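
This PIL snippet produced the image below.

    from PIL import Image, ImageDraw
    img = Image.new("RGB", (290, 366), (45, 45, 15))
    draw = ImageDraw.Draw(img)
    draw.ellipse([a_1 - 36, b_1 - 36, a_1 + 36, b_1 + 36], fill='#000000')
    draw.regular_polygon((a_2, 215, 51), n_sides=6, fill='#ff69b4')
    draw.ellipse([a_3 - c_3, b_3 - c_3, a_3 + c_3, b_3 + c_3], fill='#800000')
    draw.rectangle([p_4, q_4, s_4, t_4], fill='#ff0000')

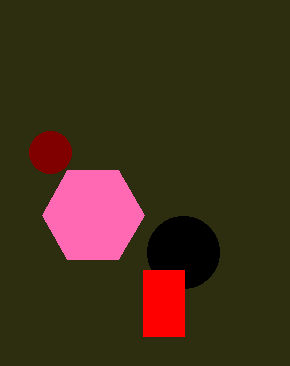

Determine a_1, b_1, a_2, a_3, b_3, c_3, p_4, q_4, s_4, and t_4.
a_1 = 183
b_1 = 252
a_2 = 93
a_3 = 50
b_3 = 152
c_3 = 21
p_4 = 143
q_4 = 270
s_4 = 184
t_4 = 336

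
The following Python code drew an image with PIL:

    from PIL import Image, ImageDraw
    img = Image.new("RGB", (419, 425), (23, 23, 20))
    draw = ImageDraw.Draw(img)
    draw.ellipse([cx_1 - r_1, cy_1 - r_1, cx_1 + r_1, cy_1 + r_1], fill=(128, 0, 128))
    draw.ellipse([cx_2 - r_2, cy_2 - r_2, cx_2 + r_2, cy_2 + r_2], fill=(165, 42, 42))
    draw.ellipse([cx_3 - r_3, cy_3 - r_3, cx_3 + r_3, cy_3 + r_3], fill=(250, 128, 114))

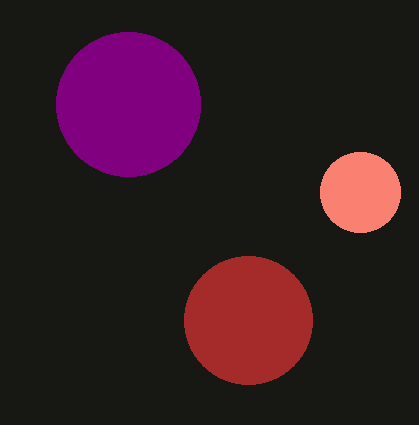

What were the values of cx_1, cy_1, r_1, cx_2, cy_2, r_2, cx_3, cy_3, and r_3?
cx_1 = 128; cy_1 = 104; r_1 = 72; cx_2 = 248; cy_2 = 320; r_2 = 64; cx_3 = 360; cy_3 = 192; r_3 = 40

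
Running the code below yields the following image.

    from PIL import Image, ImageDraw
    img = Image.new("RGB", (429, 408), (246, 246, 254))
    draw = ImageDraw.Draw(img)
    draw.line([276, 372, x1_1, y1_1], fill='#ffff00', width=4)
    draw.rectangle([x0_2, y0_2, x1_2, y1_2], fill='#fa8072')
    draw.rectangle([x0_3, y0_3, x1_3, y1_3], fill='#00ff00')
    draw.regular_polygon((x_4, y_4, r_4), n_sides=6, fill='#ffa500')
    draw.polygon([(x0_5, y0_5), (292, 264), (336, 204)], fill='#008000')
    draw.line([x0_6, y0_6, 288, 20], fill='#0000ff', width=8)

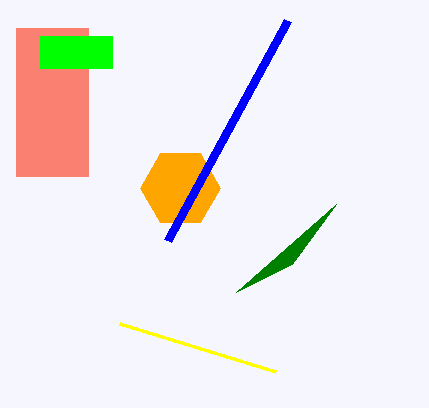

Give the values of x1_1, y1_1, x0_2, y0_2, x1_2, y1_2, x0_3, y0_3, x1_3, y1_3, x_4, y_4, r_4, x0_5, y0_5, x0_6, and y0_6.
x1_1 = 120
y1_1 = 324
x0_2 = 16
y0_2 = 28
x1_2 = 88
y1_2 = 176
x0_3 = 40
y0_3 = 36
x1_3 = 112
y1_3 = 68
x_4 = 180
y_4 = 188
r_4 = 40
x0_5 = 236
y0_5 = 292
x0_6 = 168
y0_6 = 240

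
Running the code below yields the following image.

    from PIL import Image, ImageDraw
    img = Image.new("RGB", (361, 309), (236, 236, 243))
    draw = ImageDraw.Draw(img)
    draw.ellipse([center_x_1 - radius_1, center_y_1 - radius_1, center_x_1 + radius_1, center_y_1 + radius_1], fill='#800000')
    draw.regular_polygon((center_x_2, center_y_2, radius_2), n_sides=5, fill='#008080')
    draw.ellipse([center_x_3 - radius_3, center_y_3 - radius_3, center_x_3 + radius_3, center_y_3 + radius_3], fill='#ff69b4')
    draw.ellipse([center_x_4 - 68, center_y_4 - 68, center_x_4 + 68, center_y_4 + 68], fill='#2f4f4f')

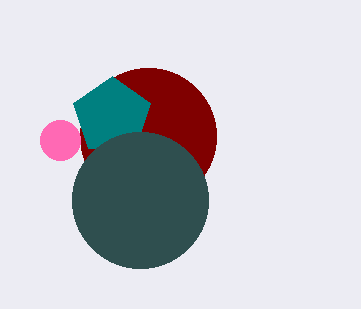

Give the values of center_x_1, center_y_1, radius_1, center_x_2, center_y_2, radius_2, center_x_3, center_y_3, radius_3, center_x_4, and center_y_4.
center_x_1 = 148; center_y_1 = 136; radius_1 = 68; center_x_2 = 112; center_y_2 = 116; radius_2 = 40; center_x_3 = 60; center_y_3 = 140; radius_3 = 20; center_x_4 = 140; center_y_4 = 200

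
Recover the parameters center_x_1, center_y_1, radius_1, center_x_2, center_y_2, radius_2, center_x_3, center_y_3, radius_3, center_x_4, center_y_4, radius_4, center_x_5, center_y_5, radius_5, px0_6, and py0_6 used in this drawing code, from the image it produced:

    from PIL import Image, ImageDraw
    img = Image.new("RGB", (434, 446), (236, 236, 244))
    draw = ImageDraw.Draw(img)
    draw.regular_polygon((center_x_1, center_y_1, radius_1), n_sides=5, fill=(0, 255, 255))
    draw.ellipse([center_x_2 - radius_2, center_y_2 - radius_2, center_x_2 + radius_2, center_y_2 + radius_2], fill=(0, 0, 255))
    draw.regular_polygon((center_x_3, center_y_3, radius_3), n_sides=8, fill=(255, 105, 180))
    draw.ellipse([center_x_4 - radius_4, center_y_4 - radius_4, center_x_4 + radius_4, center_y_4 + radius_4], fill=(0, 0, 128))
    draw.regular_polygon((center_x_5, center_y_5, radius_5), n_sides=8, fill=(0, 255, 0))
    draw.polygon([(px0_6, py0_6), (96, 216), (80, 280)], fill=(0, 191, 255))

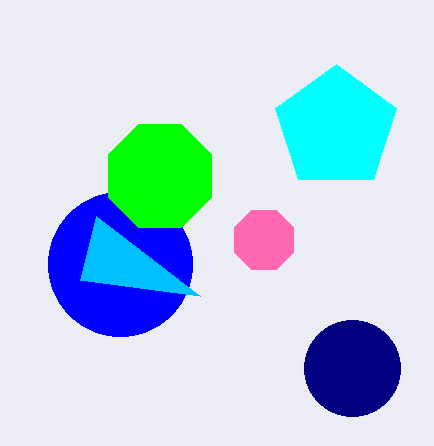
center_x_1 = 336, center_y_1 = 128, radius_1 = 64, center_x_2 = 120, center_y_2 = 264, radius_2 = 72, center_x_3 = 264, center_y_3 = 240, radius_3 = 32, center_x_4 = 352, center_y_4 = 368, radius_4 = 48, center_x_5 = 160, center_y_5 = 176, radius_5 = 56, px0_6 = 200, py0_6 = 296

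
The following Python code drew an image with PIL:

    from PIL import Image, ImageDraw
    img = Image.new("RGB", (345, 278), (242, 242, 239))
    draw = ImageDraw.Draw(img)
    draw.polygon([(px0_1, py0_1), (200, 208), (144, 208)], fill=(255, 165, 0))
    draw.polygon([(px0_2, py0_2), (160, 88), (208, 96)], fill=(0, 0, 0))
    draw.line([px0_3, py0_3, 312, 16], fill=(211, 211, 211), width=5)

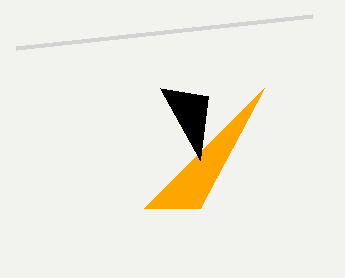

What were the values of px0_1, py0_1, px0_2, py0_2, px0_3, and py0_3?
px0_1 = 264
py0_1 = 88
px0_2 = 200
py0_2 = 160
px0_3 = 16
py0_3 = 48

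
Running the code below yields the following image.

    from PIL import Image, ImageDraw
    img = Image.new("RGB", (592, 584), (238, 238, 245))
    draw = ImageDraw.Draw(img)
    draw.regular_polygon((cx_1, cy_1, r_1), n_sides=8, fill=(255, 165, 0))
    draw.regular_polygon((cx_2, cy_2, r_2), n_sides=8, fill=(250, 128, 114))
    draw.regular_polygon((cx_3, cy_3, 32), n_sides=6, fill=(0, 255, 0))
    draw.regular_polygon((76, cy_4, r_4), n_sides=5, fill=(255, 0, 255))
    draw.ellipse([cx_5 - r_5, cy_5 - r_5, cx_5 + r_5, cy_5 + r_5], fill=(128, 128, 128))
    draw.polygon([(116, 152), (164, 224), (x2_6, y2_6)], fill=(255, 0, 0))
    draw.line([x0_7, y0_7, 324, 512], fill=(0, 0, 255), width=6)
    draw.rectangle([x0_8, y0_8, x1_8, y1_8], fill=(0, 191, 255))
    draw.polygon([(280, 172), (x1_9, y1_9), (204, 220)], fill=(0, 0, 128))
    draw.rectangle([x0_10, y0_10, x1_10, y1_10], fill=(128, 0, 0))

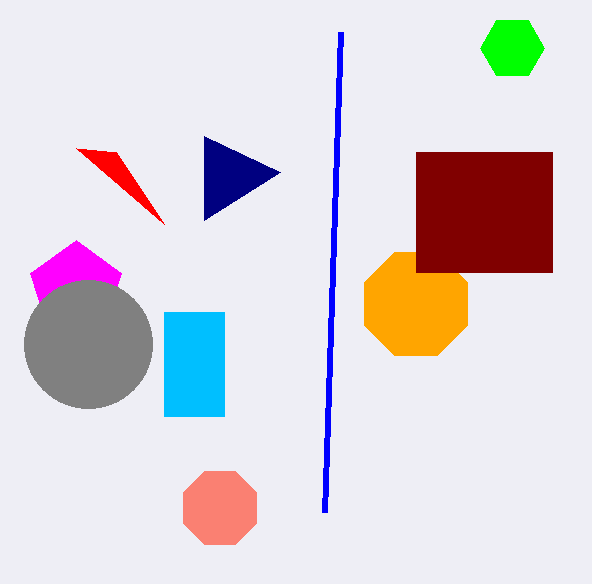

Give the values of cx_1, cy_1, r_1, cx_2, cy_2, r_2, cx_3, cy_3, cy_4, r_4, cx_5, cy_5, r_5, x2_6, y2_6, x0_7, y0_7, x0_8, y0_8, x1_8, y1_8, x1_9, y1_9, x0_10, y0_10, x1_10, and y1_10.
cx_1 = 416
cy_1 = 304
r_1 = 56
cx_2 = 220
cy_2 = 508
r_2 = 40
cx_3 = 512
cy_3 = 48
cy_4 = 288
r_4 = 48
cx_5 = 88
cy_5 = 344
r_5 = 64
x2_6 = 76
y2_6 = 148
x0_7 = 340
y0_7 = 32
x0_8 = 164
y0_8 = 312
x1_8 = 224
y1_8 = 416
x1_9 = 204
y1_9 = 136
x0_10 = 416
y0_10 = 152
x1_10 = 552
y1_10 = 272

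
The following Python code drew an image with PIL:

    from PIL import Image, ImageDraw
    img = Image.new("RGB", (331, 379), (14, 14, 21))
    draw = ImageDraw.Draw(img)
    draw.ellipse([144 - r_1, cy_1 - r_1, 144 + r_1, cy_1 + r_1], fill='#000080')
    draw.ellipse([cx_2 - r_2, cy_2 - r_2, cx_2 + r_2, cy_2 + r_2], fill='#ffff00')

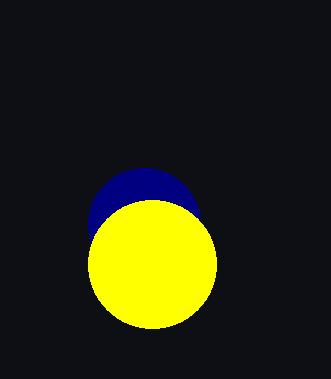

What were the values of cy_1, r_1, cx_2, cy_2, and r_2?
cy_1 = 224; r_1 = 56; cx_2 = 152; cy_2 = 264; r_2 = 64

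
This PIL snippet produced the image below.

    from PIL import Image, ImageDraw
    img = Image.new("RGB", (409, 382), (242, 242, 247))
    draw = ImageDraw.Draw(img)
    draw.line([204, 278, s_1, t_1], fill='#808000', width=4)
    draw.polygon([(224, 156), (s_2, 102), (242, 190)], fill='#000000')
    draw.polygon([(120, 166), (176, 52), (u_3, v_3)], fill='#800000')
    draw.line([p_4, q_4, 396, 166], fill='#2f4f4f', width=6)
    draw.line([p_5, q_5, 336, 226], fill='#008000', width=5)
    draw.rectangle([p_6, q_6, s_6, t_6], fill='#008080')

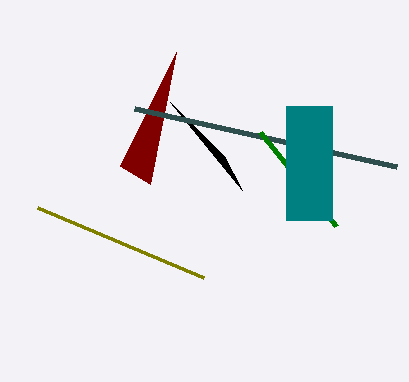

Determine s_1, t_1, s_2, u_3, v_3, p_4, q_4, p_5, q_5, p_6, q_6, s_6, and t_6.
s_1 = 38; t_1 = 208; s_2 = 170; u_3 = 150; v_3 = 184; p_4 = 134; q_4 = 108; p_5 = 260; q_5 = 132; p_6 = 286; q_6 = 106; s_6 = 332; t_6 = 220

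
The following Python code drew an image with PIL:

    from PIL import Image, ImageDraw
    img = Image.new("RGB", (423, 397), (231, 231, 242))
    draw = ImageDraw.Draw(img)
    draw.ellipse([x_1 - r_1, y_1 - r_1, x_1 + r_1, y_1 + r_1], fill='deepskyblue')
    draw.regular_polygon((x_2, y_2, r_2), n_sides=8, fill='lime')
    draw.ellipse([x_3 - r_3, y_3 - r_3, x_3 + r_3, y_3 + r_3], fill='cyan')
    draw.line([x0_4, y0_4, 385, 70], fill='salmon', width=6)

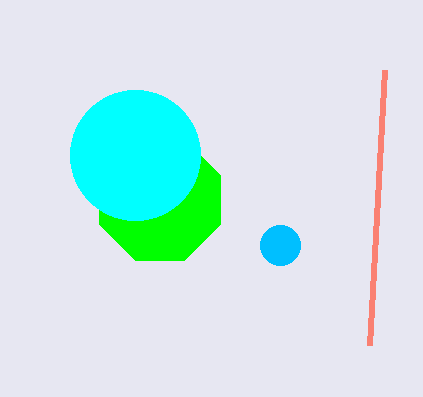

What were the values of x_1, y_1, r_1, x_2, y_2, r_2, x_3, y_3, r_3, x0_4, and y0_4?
x_1 = 280, y_1 = 245, r_1 = 20, x_2 = 160, y_2 = 200, r_2 = 65, x_3 = 135, y_3 = 155, r_3 = 65, x0_4 = 370, y0_4 = 345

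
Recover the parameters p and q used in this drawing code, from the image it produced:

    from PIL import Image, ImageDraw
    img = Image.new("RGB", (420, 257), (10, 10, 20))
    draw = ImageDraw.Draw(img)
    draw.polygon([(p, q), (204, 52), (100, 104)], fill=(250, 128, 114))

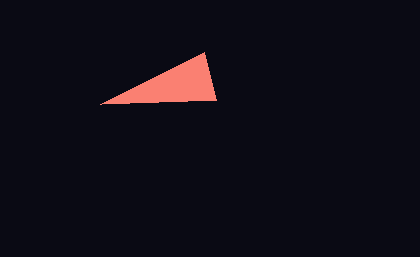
p = 216
q = 100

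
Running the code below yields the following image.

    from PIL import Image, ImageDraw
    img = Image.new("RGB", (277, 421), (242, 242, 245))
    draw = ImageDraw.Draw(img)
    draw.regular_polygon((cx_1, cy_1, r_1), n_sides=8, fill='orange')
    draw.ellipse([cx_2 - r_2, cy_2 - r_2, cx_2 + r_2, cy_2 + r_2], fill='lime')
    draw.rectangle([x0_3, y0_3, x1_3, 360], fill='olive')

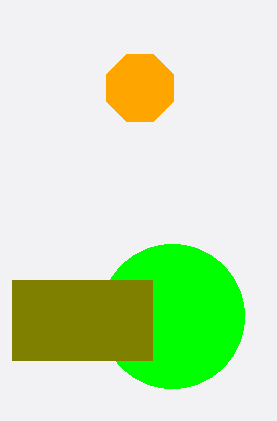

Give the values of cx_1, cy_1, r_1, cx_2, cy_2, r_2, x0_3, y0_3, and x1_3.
cx_1 = 140; cy_1 = 88; r_1 = 36; cx_2 = 172; cy_2 = 316; r_2 = 72; x0_3 = 12; y0_3 = 280; x1_3 = 152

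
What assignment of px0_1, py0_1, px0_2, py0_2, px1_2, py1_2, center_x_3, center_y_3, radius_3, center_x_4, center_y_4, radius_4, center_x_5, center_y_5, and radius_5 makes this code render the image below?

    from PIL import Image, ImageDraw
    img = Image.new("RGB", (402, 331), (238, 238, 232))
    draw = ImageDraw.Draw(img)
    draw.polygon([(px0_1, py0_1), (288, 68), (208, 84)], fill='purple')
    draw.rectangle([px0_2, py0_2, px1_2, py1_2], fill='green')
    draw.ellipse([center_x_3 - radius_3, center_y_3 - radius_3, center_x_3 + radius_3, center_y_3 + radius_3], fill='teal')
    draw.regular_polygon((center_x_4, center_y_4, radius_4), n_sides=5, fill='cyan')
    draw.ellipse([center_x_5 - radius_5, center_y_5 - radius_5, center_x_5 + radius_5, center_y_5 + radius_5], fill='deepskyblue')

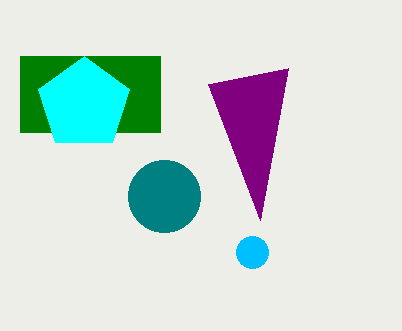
px0_1 = 260; py0_1 = 220; px0_2 = 20; py0_2 = 56; px1_2 = 160; py1_2 = 132; center_x_3 = 164; center_y_3 = 196; radius_3 = 36; center_x_4 = 84; center_y_4 = 104; radius_4 = 48; center_x_5 = 252; center_y_5 = 252; radius_5 = 16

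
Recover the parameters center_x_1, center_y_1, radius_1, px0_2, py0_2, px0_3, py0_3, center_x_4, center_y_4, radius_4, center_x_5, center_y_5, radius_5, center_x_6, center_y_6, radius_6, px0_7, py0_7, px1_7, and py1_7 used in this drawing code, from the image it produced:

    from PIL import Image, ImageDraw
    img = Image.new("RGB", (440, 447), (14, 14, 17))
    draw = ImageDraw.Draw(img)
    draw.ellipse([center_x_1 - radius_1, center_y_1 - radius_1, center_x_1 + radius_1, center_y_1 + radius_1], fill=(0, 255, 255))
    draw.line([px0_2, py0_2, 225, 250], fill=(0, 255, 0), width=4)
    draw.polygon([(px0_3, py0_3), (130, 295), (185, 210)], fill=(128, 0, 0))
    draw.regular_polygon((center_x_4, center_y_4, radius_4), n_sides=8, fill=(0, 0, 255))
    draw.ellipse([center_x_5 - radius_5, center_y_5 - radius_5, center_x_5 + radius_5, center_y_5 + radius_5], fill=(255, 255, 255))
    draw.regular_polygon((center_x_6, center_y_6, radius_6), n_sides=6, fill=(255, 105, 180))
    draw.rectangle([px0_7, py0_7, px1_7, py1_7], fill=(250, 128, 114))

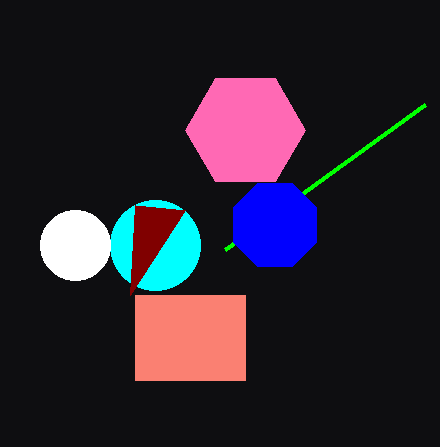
center_x_1 = 155; center_y_1 = 245; radius_1 = 45; px0_2 = 425; py0_2 = 105; px0_3 = 135; py0_3 = 205; center_x_4 = 275; center_y_4 = 225; radius_4 = 45; center_x_5 = 75; center_y_5 = 245; radius_5 = 35; center_x_6 = 245; center_y_6 = 130; radius_6 = 60; px0_7 = 135; py0_7 = 295; px1_7 = 245; py1_7 = 380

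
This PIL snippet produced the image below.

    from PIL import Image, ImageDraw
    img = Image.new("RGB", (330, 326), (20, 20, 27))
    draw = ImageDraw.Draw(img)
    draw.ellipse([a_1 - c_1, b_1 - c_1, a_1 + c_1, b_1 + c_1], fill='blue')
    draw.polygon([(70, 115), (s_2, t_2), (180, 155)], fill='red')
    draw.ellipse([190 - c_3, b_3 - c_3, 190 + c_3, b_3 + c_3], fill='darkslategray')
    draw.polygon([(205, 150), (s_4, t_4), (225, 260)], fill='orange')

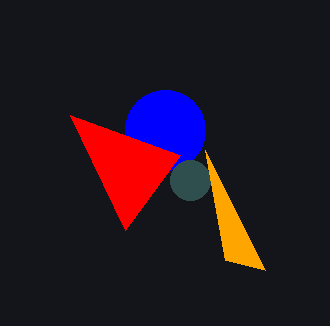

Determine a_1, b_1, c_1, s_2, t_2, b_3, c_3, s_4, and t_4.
a_1 = 165, b_1 = 130, c_1 = 40, s_2 = 125, t_2 = 230, b_3 = 180, c_3 = 20, s_4 = 265, t_4 = 270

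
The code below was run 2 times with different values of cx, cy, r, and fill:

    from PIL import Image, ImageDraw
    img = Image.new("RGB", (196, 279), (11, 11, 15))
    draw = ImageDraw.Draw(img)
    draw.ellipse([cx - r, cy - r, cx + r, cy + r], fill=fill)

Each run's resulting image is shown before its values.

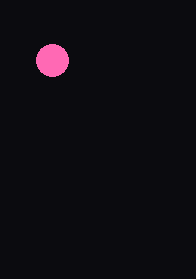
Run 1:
cx = 52
cy = 60
r = 16
fill = 'hotpink'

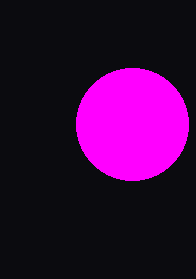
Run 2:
cx = 132
cy = 124
r = 56
fill = 'magenta'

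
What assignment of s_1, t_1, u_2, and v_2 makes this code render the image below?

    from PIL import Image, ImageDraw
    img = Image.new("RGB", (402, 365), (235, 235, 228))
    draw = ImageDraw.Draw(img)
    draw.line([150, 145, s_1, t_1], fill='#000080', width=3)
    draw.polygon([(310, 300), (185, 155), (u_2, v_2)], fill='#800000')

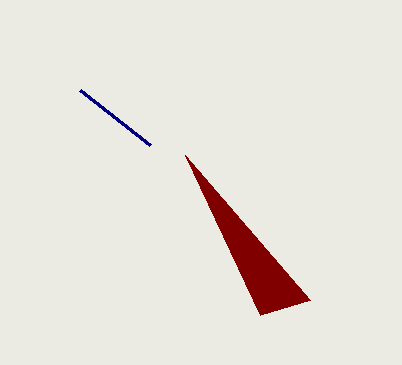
s_1 = 80
t_1 = 90
u_2 = 260
v_2 = 315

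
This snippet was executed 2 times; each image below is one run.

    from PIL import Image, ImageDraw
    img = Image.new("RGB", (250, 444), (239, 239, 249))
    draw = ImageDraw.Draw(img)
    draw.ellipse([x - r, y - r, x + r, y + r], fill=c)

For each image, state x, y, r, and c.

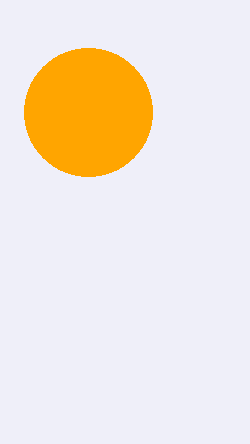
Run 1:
x = 88
y = 112
r = 64
c = 'orange'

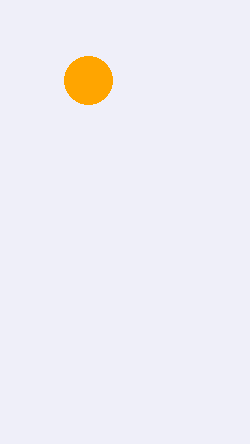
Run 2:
x = 88; y = 80; r = 24; c = 'orange'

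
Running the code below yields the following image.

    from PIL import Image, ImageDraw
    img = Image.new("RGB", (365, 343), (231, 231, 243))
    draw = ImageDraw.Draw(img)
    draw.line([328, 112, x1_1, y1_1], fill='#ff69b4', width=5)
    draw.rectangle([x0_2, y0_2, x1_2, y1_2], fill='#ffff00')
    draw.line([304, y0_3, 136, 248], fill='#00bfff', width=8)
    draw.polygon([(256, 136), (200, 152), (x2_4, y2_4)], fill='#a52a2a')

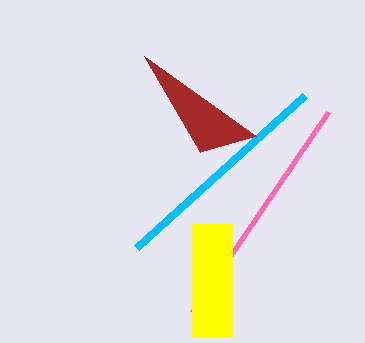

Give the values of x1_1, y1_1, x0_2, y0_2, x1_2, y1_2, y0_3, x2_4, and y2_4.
x1_1 = 192
y1_1 = 312
x0_2 = 192
y0_2 = 224
x1_2 = 232
y1_2 = 336
y0_3 = 96
x2_4 = 144
y2_4 = 56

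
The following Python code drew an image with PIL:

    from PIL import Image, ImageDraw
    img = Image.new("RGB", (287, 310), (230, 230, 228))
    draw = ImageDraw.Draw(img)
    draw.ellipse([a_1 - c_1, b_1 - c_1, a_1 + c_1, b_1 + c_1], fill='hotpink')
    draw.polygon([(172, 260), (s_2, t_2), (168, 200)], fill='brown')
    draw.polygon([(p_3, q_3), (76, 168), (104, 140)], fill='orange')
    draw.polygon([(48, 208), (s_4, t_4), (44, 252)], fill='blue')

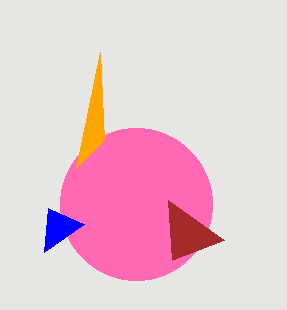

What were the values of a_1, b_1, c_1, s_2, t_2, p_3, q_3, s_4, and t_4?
a_1 = 136; b_1 = 204; c_1 = 76; s_2 = 224; t_2 = 240; p_3 = 100; q_3 = 52; s_4 = 84; t_4 = 224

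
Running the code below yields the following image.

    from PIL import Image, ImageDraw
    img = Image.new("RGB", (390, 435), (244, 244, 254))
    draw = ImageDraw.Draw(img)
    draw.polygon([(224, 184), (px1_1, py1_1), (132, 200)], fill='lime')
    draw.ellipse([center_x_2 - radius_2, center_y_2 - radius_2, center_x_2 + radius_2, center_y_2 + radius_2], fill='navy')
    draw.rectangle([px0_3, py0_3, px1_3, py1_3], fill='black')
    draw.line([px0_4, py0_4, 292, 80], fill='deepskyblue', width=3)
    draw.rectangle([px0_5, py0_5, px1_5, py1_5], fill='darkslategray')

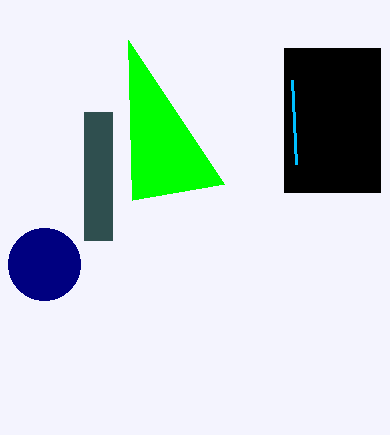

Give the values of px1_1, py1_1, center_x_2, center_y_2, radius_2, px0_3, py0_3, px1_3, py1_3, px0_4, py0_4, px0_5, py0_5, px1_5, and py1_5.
px1_1 = 128; py1_1 = 40; center_x_2 = 44; center_y_2 = 264; radius_2 = 36; px0_3 = 284; py0_3 = 48; px1_3 = 380; py1_3 = 192; px0_4 = 296; py0_4 = 164; px0_5 = 84; py0_5 = 112; px1_5 = 112; py1_5 = 240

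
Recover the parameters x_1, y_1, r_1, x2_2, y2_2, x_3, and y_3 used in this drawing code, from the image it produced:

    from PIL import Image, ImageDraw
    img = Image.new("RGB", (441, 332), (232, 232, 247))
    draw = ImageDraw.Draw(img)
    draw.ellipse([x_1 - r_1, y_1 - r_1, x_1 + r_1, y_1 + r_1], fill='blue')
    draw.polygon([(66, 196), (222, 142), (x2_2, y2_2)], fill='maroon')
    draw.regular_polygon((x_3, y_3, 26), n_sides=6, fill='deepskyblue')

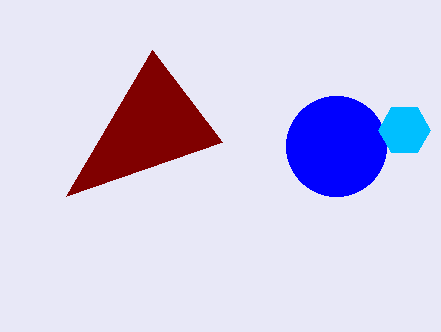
x_1 = 336, y_1 = 146, r_1 = 50, x2_2 = 152, y2_2 = 50, x_3 = 404, y_3 = 130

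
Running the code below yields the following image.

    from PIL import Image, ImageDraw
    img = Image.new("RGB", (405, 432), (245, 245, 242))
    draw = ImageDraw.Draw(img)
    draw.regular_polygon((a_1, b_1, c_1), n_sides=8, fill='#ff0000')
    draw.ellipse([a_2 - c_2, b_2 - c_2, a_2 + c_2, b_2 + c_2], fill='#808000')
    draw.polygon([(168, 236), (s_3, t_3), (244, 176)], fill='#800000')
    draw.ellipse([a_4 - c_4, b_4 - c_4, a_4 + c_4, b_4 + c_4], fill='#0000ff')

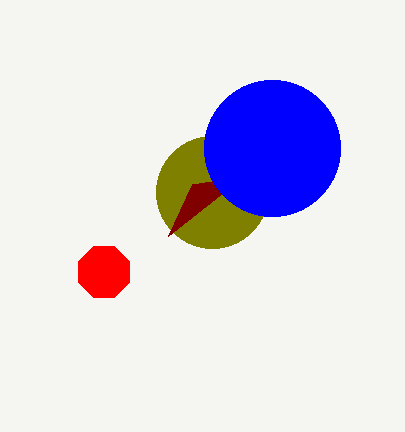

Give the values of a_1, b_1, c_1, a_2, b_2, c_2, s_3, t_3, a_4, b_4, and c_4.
a_1 = 104, b_1 = 272, c_1 = 28, a_2 = 212, b_2 = 192, c_2 = 56, s_3 = 192, t_3 = 184, a_4 = 272, b_4 = 148, c_4 = 68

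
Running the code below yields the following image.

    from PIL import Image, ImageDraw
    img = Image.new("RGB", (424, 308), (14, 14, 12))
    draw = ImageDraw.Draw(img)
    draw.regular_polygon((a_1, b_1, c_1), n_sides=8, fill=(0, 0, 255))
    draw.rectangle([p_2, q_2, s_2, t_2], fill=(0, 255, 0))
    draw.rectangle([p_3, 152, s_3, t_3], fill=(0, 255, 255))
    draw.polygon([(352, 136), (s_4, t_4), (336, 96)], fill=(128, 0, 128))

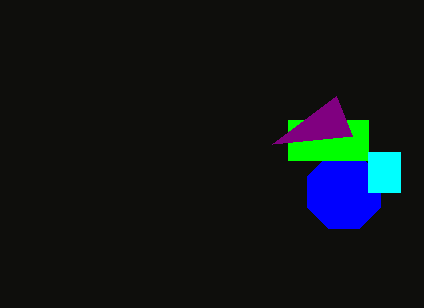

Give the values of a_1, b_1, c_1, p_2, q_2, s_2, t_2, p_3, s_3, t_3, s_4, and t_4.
a_1 = 344, b_1 = 192, c_1 = 40, p_2 = 288, q_2 = 120, s_2 = 368, t_2 = 160, p_3 = 368, s_3 = 400, t_3 = 192, s_4 = 272, t_4 = 144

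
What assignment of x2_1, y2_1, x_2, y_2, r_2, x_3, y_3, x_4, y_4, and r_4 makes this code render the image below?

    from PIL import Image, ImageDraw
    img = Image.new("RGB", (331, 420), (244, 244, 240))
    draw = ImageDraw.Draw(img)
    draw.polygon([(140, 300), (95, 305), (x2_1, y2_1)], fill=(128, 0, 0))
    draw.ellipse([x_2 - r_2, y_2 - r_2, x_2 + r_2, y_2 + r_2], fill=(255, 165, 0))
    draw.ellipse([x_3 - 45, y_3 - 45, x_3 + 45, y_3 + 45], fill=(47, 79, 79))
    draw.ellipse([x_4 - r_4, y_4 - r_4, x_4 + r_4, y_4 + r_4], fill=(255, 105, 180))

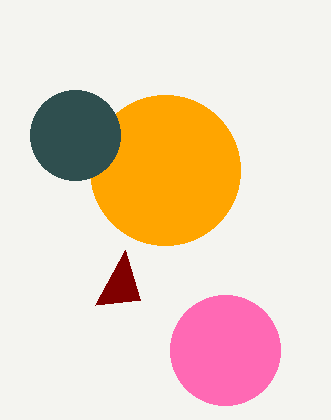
x2_1 = 125
y2_1 = 250
x_2 = 165
y_2 = 170
r_2 = 75
x_3 = 75
y_3 = 135
x_4 = 225
y_4 = 350
r_4 = 55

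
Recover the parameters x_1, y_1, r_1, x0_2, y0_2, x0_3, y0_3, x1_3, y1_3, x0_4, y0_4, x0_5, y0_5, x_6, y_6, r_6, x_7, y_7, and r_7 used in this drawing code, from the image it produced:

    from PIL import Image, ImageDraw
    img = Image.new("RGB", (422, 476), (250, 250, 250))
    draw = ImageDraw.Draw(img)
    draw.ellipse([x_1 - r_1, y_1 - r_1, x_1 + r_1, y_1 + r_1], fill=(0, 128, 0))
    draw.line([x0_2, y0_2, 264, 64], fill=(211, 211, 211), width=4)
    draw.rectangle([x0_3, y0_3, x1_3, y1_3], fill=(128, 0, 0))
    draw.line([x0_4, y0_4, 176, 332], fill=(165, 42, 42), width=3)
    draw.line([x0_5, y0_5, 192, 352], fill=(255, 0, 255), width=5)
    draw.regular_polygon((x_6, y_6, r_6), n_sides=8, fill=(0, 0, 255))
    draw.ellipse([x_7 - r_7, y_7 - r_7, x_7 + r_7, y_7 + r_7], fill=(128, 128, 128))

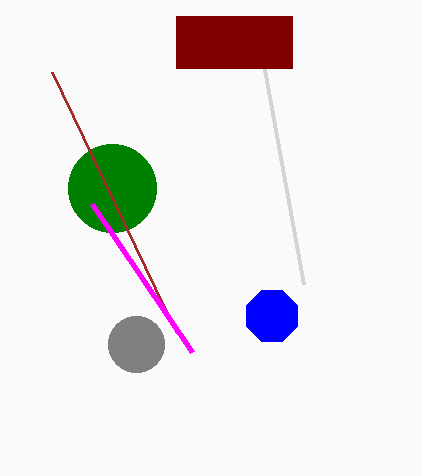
x_1 = 112
y_1 = 188
r_1 = 44
x0_2 = 304
y0_2 = 284
x0_3 = 176
y0_3 = 16
x1_3 = 292
y1_3 = 68
x0_4 = 52
y0_4 = 72
x0_5 = 92
y0_5 = 204
x_6 = 272
y_6 = 316
r_6 = 28
x_7 = 136
y_7 = 344
r_7 = 28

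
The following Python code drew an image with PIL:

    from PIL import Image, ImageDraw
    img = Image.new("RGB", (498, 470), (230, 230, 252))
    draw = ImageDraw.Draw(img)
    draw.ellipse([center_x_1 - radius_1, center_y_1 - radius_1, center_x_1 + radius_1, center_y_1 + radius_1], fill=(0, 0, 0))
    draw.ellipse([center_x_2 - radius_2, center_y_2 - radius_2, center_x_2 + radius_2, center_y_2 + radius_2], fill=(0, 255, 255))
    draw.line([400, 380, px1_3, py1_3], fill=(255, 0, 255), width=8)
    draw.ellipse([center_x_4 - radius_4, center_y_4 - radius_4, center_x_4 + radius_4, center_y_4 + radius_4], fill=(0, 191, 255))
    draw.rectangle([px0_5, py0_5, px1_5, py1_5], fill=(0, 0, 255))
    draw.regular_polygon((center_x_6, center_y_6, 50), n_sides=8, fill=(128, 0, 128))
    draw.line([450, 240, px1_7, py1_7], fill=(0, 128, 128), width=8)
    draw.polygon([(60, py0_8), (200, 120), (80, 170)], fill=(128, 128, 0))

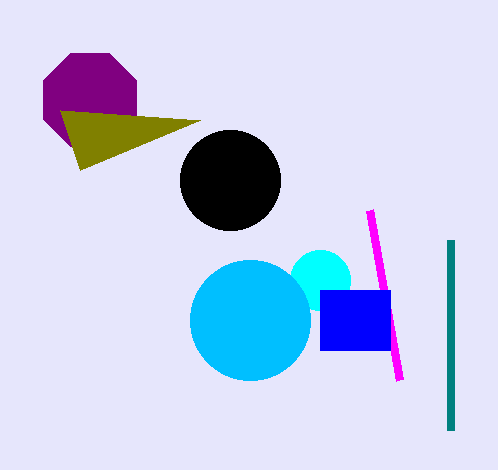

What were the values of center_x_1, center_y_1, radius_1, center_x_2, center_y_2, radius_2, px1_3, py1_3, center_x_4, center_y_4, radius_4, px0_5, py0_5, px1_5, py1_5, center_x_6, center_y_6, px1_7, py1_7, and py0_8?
center_x_1 = 230
center_y_1 = 180
radius_1 = 50
center_x_2 = 320
center_y_2 = 280
radius_2 = 30
px1_3 = 370
py1_3 = 210
center_x_4 = 250
center_y_4 = 320
radius_4 = 60
px0_5 = 320
py0_5 = 290
px1_5 = 390
py1_5 = 350
center_x_6 = 90
center_y_6 = 100
px1_7 = 450
py1_7 = 430
py0_8 = 110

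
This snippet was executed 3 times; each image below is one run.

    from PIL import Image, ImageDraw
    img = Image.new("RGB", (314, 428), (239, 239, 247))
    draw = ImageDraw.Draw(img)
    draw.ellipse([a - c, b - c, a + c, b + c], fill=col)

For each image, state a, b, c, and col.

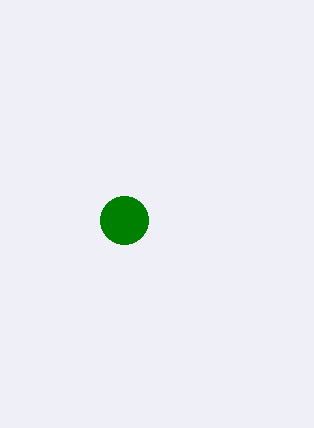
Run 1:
a = 124; b = 220; c = 24; col = 'green'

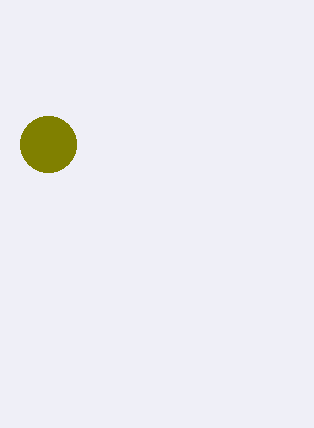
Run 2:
a = 48
b = 144
c = 28
col = 'olive'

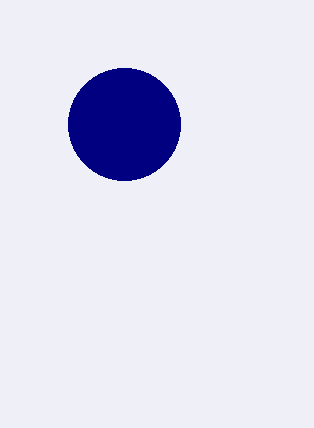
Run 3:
a = 124; b = 124; c = 56; col = 'navy'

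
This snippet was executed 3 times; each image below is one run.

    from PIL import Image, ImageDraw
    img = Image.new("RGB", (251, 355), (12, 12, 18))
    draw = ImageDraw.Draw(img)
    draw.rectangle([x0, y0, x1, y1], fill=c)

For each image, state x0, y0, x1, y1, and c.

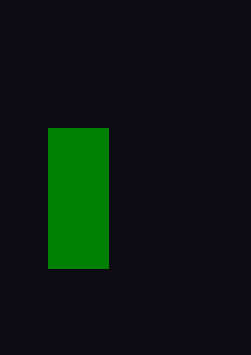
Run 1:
x0 = 48, y0 = 128, x1 = 108, y1 = 268, c = 'green'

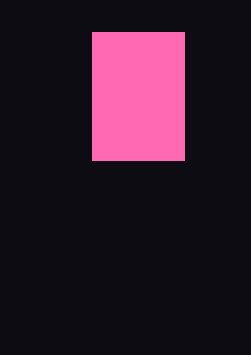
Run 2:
x0 = 92
y0 = 32
x1 = 184
y1 = 160
c = 'hotpink'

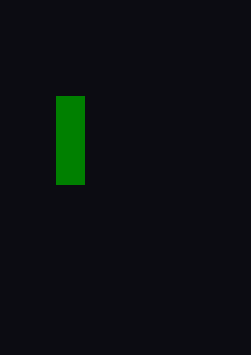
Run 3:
x0 = 56
y0 = 96
x1 = 84
y1 = 184
c = 'green'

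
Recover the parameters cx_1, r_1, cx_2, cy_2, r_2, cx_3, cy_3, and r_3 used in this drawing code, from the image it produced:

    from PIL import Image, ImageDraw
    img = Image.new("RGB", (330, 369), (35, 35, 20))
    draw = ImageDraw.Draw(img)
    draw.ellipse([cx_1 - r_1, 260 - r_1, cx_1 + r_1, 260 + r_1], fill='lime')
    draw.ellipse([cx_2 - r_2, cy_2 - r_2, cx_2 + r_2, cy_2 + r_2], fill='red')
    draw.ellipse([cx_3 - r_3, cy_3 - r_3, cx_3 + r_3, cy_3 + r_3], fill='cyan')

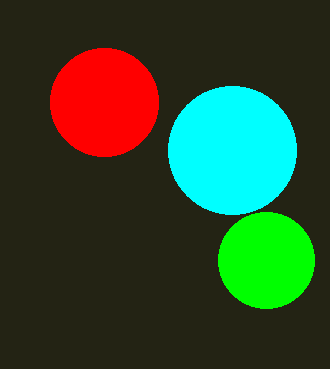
cx_1 = 266, r_1 = 48, cx_2 = 104, cy_2 = 102, r_2 = 54, cx_3 = 232, cy_3 = 150, r_3 = 64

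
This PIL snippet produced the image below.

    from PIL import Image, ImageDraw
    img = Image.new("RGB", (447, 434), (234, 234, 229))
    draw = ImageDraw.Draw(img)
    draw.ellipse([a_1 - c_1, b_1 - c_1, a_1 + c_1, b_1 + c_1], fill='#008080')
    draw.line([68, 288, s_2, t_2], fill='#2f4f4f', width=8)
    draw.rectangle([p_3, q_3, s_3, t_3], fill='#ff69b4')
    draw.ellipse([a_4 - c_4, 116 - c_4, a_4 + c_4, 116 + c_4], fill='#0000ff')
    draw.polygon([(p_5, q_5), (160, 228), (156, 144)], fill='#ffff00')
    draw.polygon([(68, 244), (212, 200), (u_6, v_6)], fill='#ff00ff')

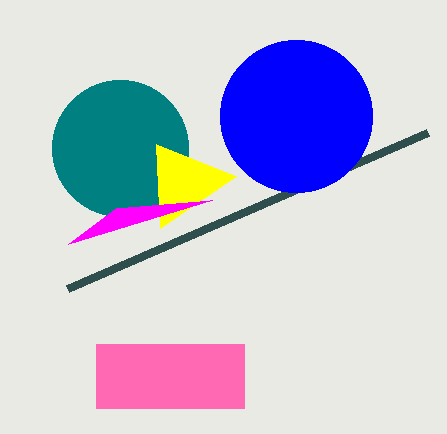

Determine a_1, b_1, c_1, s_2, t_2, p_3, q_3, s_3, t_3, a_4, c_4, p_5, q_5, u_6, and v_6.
a_1 = 120, b_1 = 148, c_1 = 68, s_2 = 428, t_2 = 132, p_3 = 96, q_3 = 344, s_3 = 244, t_3 = 408, a_4 = 296, c_4 = 76, p_5 = 236, q_5 = 176, u_6 = 116, v_6 = 208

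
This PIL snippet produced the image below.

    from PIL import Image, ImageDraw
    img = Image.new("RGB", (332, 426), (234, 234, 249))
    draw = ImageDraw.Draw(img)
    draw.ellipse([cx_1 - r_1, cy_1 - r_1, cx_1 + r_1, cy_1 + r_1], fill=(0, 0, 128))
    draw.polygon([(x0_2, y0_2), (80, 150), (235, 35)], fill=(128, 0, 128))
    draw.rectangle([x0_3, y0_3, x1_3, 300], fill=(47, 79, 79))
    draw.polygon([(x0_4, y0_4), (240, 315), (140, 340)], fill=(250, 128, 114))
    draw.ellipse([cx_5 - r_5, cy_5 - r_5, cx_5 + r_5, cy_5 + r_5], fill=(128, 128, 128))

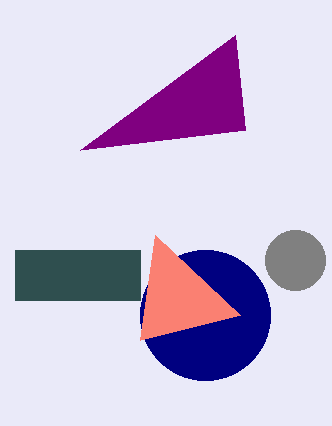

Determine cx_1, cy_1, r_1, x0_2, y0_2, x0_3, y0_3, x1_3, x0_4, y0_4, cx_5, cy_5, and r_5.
cx_1 = 205
cy_1 = 315
r_1 = 65
x0_2 = 245
y0_2 = 130
x0_3 = 15
y0_3 = 250
x1_3 = 140
x0_4 = 155
y0_4 = 235
cx_5 = 295
cy_5 = 260
r_5 = 30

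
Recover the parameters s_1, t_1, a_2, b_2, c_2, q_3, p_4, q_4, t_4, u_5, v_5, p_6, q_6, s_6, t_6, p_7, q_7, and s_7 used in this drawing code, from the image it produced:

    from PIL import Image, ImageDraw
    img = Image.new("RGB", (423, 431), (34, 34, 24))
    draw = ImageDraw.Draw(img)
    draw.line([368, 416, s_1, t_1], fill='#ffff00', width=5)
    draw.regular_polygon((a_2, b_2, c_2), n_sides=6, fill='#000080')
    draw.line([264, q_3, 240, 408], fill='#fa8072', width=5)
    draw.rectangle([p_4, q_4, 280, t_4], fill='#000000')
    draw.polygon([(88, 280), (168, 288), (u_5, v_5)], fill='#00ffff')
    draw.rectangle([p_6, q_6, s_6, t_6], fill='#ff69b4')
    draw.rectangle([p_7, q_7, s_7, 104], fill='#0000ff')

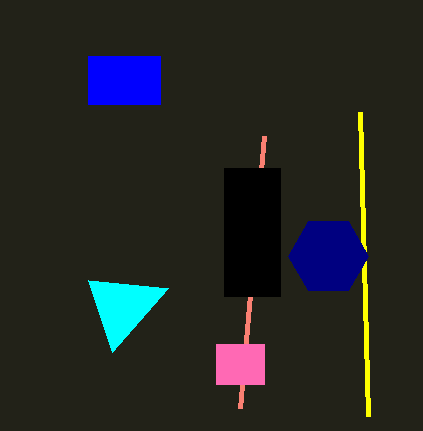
s_1 = 360, t_1 = 112, a_2 = 328, b_2 = 256, c_2 = 40, q_3 = 136, p_4 = 224, q_4 = 168, t_4 = 296, u_5 = 112, v_5 = 352, p_6 = 216, q_6 = 344, s_6 = 264, t_6 = 384, p_7 = 88, q_7 = 56, s_7 = 160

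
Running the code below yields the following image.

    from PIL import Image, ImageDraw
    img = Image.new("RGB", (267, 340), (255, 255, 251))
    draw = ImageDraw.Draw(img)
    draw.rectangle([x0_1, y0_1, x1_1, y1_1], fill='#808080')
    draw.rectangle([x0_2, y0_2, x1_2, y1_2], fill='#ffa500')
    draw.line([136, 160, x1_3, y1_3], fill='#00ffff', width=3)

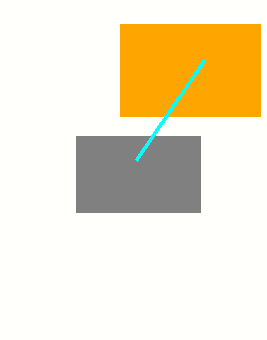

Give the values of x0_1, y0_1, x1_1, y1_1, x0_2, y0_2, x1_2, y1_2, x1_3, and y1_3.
x0_1 = 76
y0_1 = 136
x1_1 = 200
y1_1 = 212
x0_2 = 120
y0_2 = 24
x1_2 = 260
y1_2 = 116
x1_3 = 204
y1_3 = 60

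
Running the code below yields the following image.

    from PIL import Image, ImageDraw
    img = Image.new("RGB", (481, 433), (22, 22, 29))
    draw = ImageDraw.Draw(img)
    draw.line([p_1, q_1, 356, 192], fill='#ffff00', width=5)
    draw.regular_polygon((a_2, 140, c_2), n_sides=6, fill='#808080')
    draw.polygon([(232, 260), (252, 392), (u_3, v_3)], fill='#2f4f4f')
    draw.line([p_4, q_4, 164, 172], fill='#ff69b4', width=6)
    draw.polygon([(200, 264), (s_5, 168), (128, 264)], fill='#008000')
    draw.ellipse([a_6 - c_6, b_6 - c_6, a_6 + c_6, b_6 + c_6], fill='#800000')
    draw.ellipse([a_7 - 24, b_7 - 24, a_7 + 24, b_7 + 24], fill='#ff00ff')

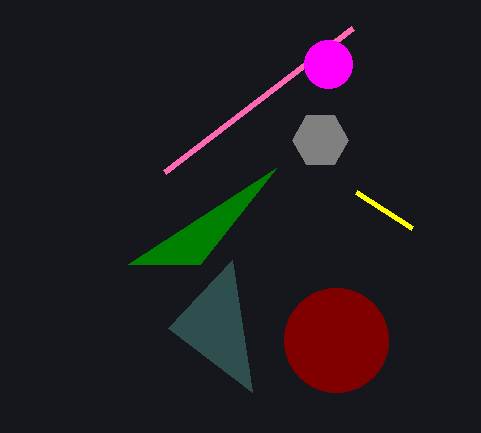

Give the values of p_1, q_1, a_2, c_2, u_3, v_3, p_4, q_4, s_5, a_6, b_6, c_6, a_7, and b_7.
p_1 = 412, q_1 = 228, a_2 = 320, c_2 = 28, u_3 = 168, v_3 = 328, p_4 = 352, q_4 = 28, s_5 = 276, a_6 = 336, b_6 = 340, c_6 = 52, a_7 = 328, b_7 = 64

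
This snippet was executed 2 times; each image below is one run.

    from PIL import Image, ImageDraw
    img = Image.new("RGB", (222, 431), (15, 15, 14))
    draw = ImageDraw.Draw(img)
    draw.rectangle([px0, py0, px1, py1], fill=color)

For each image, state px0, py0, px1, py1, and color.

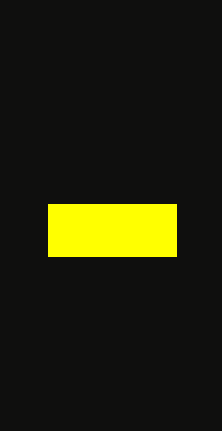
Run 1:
px0 = 48, py0 = 204, px1 = 176, py1 = 256, color = 'yellow'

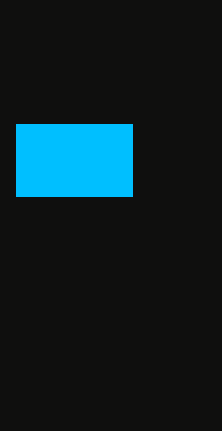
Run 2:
px0 = 16; py0 = 124; px1 = 132; py1 = 196; color = 'deepskyblue'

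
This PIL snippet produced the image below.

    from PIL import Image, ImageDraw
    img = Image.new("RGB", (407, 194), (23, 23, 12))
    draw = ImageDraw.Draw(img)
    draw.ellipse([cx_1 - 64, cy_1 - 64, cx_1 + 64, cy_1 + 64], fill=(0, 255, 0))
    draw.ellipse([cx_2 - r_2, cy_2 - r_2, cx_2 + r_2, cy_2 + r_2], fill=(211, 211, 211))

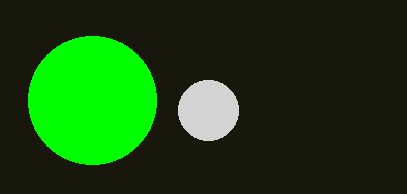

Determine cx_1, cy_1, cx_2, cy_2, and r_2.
cx_1 = 92, cy_1 = 100, cx_2 = 208, cy_2 = 110, r_2 = 30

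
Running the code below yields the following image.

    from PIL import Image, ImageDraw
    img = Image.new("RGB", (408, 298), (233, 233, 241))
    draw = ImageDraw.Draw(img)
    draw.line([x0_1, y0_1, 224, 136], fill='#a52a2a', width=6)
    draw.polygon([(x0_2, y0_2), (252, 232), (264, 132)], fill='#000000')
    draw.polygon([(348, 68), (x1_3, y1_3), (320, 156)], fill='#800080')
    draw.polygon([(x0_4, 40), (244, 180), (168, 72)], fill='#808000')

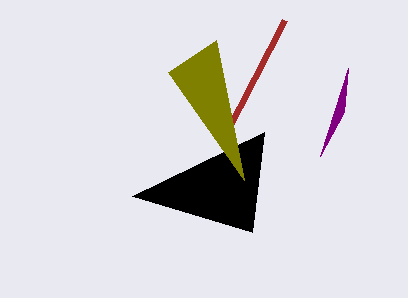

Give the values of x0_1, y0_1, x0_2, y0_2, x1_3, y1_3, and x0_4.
x0_1 = 284; y0_1 = 20; x0_2 = 132; y0_2 = 196; x1_3 = 344; y1_3 = 112; x0_4 = 216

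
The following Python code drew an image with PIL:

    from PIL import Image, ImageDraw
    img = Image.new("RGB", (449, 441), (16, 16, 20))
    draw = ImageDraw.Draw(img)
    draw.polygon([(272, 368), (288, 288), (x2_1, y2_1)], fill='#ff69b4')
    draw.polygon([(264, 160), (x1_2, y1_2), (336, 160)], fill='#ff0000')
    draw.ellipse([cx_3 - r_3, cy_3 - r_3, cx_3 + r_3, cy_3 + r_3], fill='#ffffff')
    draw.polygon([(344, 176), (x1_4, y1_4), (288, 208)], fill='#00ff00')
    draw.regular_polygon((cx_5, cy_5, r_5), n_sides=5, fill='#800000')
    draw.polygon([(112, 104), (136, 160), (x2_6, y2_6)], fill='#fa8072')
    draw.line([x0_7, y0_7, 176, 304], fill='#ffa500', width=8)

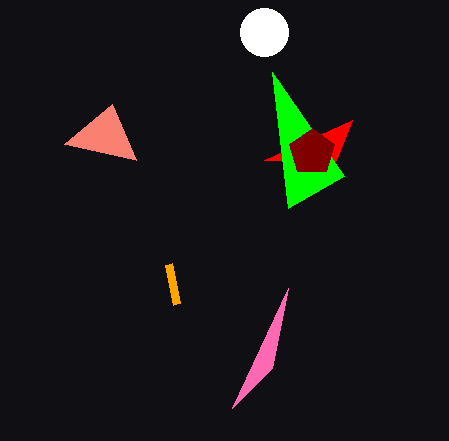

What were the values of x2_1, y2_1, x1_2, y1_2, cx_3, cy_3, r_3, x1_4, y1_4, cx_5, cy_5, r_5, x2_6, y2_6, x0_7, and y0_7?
x2_1 = 232, y2_1 = 408, x1_2 = 352, y1_2 = 120, cx_3 = 264, cy_3 = 32, r_3 = 24, x1_4 = 272, y1_4 = 72, cx_5 = 312, cy_5 = 152, r_5 = 24, x2_6 = 64, y2_6 = 144, x0_7 = 168, y0_7 = 264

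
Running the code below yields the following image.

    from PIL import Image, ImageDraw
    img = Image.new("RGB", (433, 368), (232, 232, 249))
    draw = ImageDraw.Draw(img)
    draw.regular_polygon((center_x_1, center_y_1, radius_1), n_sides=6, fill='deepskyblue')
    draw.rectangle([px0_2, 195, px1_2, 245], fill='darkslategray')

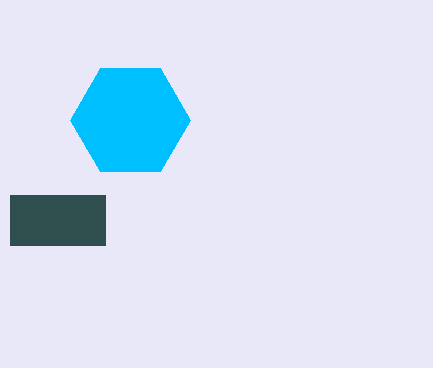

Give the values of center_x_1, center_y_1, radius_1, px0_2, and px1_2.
center_x_1 = 130; center_y_1 = 120; radius_1 = 60; px0_2 = 10; px1_2 = 105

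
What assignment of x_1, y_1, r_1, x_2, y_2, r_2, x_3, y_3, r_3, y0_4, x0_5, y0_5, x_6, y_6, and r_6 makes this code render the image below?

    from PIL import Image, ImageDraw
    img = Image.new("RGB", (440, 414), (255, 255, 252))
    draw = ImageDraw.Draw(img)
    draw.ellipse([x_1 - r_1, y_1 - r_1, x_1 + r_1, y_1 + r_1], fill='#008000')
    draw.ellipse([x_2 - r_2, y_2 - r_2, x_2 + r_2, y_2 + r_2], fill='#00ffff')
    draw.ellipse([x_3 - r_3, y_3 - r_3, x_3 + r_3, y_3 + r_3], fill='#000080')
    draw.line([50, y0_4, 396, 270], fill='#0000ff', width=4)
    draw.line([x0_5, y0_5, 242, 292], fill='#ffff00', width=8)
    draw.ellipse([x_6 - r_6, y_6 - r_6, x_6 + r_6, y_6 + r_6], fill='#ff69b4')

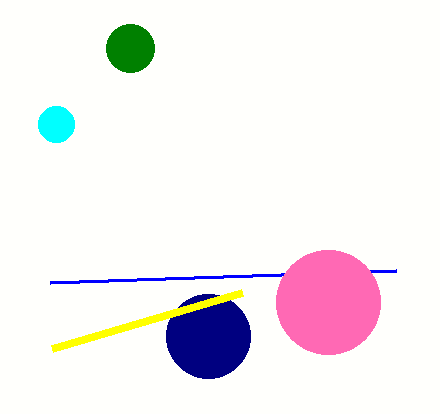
x_1 = 130; y_1 = 48; r_1 = 24; x_2 = 56; y_2 = 124; r_2 = 18; x_3 = 208; y_3 = 336; r_3 = 42; y0_4 = 282; x0_5 = 52; y0_5 = 348; x_6 = 328; y_6 = 302; r_6 = 52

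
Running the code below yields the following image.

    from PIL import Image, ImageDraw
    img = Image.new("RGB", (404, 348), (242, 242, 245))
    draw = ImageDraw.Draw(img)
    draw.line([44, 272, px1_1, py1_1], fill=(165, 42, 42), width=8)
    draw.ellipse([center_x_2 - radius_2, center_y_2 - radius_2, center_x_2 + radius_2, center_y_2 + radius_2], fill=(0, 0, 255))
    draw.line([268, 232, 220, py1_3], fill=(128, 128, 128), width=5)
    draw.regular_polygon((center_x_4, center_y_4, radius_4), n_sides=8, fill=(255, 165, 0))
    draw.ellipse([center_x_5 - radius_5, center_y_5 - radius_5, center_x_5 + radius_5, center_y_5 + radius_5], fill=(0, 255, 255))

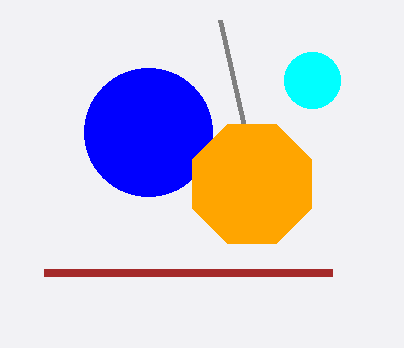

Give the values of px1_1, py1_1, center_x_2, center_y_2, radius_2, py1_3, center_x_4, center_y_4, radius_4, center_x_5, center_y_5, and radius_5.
px1_1 = 332
py1_1 = 272
center_x_2 = 148
center_y_2 = 132
radius_2 = 64
py1_3 = 20
center_x_4 = 252
center_y_4 = 184
radius_4 = 64
center_x_5 = 312
center_y_5 = 80
radius_5 = 28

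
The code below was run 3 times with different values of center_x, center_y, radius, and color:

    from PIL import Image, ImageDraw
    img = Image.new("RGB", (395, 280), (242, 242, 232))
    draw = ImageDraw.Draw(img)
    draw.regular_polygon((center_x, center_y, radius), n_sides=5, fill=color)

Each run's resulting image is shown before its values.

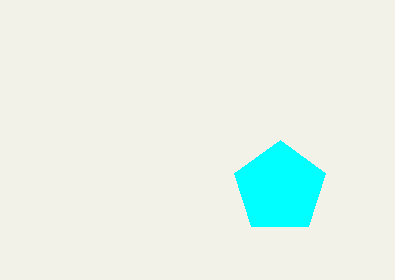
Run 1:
center_x = 280; center_y = 188; radius = 48; color = 'cyan'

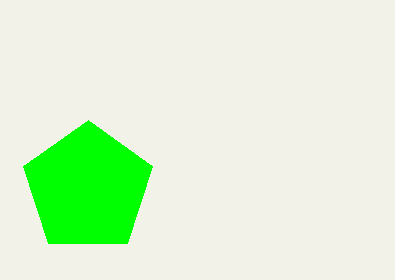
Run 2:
center_x = 88; center_y = 188; radius = 68; color = 'lime'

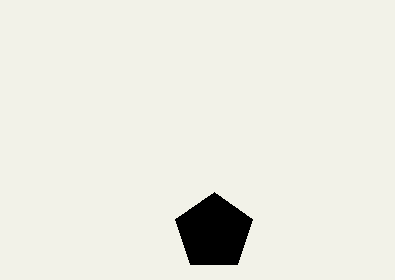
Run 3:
center_x = 214; center_y = 232; radius = 40; color = 'black'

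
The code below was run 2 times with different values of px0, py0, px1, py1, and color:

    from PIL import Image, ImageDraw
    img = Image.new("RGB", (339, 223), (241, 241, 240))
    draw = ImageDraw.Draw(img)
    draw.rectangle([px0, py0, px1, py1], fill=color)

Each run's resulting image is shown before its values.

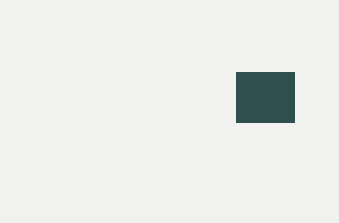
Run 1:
px0 = 236; py0 = 72; px1 = 294; py1 = 122; color = 'darkslategray'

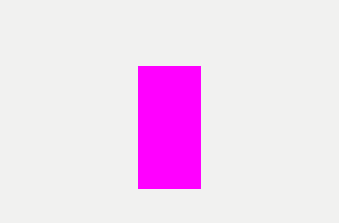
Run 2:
px0 = 138; py0 = 66; px1 = 200; py1 = 188; color = 'magenta'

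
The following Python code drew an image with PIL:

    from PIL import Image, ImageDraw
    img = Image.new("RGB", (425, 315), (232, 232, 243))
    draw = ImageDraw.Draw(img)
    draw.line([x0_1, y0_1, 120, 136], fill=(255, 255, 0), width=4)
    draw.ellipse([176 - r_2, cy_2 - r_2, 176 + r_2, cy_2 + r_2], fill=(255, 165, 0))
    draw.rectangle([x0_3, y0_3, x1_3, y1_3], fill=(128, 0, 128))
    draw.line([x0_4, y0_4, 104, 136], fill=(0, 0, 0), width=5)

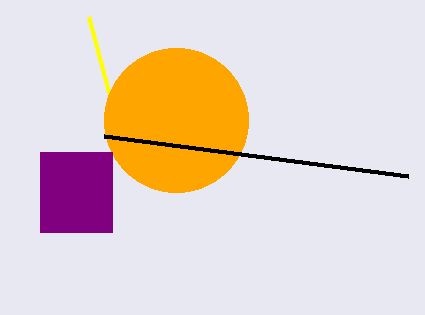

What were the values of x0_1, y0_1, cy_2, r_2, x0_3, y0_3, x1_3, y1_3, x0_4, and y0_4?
x0_1 = 88, y0_1 = 16, cy_2 = 120, r_2 = 72, x0_3 = 40, y0_3 = 152, x1_3 = 112, y1_3 = 232, x0_4 = 408, y0_4 = 176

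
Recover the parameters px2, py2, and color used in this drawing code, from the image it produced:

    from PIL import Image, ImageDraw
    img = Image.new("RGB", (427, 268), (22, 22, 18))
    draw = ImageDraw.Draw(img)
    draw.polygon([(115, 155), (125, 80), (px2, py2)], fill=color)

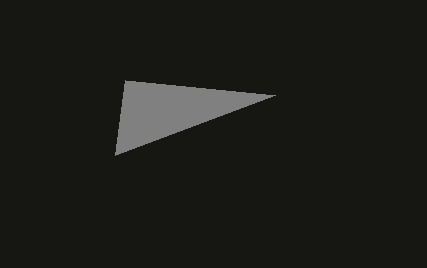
px2 = 275, py2 = 95, color = 'gray'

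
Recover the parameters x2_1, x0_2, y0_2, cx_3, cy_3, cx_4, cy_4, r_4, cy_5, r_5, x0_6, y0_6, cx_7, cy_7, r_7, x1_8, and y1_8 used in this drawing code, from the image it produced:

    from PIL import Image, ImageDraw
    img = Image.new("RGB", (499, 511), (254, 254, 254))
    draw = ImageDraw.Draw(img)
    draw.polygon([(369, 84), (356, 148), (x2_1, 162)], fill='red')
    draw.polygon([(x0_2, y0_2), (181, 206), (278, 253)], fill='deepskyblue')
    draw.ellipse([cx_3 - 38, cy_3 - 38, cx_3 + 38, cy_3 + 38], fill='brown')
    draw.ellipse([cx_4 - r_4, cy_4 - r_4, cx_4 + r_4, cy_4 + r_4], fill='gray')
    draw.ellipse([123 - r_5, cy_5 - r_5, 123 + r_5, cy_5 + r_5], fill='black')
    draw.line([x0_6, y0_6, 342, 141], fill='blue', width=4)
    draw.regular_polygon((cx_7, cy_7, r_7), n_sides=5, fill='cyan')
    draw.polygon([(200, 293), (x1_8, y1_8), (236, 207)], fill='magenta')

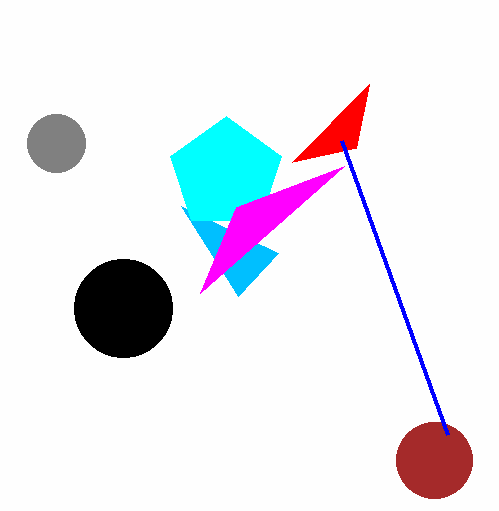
x2_1 = 292, x0_2 = 238, y0_2 = 296, cx_3 = 434, cy_3 = 460, cx_4 = 56, cy_4 = 143, r_4 = 29, cy_5 = 308, r_5 = 49, x0_6 = 448, y0_6 = 435, cx_7 = 226, cy_7 = 174, r_7 = 58, x1_8 = 344, y1_8 = 166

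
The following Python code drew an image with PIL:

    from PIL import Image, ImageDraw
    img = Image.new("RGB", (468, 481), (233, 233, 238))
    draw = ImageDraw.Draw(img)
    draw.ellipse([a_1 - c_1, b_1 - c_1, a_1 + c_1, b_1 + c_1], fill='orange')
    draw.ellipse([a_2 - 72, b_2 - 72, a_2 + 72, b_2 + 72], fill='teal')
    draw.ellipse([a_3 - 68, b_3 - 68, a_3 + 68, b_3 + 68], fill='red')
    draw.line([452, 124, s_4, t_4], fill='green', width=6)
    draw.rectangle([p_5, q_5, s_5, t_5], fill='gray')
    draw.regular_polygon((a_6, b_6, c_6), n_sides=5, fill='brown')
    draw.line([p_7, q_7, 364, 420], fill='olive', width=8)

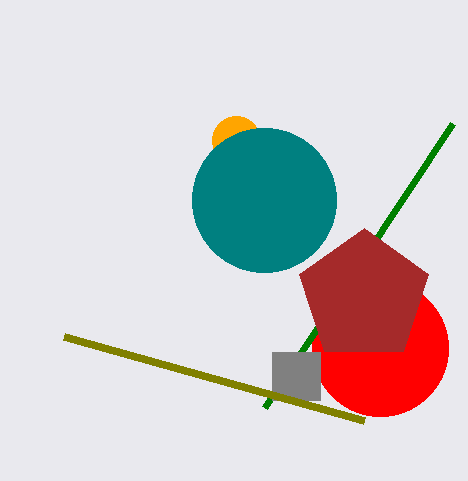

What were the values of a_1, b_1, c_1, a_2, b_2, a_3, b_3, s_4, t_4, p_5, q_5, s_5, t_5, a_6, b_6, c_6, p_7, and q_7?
a_1 = 236; b_1 = 140; c_1 = 24; a_2 = 264; b_2 = 200; a_3 = 380; b_3 = 348; s_4 = 264; t_4 = 408; p_5 = 272; q_5 = 352; s_5 = 320; t_5 = 400; a_6 = 364; b_6 = 296; c_6 = 68; p_7 = 64; q_7 = 336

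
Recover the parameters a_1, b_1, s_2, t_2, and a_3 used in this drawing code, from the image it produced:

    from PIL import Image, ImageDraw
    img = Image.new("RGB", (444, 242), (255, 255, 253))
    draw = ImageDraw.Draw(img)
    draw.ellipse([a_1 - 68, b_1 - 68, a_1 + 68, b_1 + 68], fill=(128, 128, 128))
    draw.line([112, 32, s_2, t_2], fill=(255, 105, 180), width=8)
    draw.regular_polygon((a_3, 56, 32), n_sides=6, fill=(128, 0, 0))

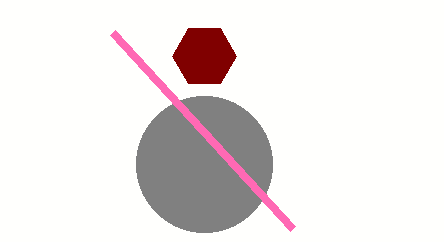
a_1 = 204
b_1 = 164
s_2 = 292
t_2 = 228
a_3 = 204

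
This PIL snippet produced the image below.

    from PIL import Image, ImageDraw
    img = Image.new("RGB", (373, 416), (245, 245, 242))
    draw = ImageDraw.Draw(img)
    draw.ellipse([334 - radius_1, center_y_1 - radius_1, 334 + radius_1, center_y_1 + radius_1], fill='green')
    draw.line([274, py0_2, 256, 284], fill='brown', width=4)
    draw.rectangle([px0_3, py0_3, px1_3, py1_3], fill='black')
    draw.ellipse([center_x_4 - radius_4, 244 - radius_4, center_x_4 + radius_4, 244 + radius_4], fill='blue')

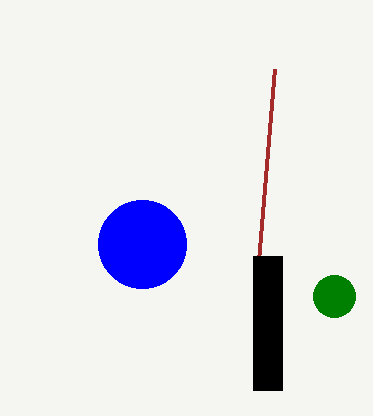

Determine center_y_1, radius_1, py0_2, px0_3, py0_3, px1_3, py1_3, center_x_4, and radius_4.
center_y_1 = 296
radius_1 = 21
py0_2 = 69
px0_3 = 253
py0_3 = 256
px1_3 = 282
py1_3 = 390
center_x_4 = 142
radius_4 = 44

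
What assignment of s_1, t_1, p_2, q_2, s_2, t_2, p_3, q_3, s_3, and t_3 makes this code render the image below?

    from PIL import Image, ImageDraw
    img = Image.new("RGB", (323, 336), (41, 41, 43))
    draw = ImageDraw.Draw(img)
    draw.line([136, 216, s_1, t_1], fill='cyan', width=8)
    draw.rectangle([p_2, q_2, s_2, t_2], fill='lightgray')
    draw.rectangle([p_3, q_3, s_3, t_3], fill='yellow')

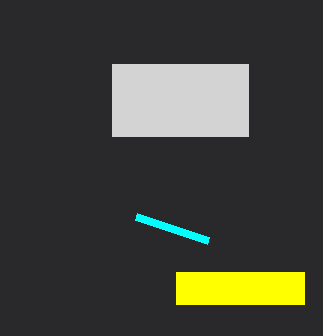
s_1 = 208
t_1 = 240
p_2 = 112
q_2 = 64
s_2 = 248
t_2 = 136
p_3 = 176
q_3 = 272
s_3 = 304
t_3 = 304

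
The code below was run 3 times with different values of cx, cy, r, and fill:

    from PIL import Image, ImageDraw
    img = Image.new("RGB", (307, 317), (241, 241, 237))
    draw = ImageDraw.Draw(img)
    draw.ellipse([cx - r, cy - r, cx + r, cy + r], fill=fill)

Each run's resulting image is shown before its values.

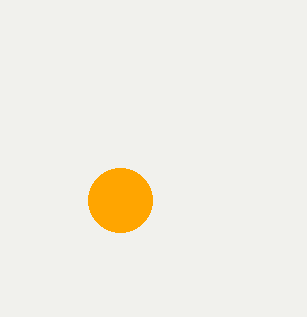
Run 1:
cx = 120
cy = 200
r = 32
fill = 'orange'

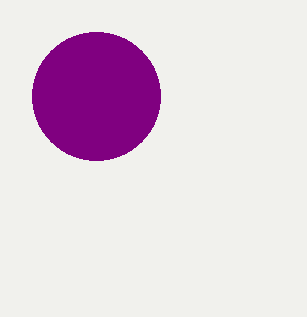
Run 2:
cx = 96; cy = 96; r = 64; fill = 'purple'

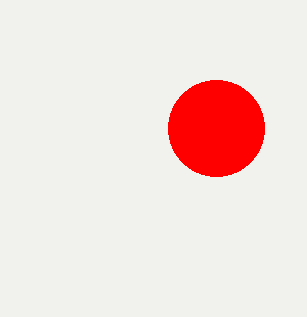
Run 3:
cx = 216
cy = 128
r = 48
fill = 'red'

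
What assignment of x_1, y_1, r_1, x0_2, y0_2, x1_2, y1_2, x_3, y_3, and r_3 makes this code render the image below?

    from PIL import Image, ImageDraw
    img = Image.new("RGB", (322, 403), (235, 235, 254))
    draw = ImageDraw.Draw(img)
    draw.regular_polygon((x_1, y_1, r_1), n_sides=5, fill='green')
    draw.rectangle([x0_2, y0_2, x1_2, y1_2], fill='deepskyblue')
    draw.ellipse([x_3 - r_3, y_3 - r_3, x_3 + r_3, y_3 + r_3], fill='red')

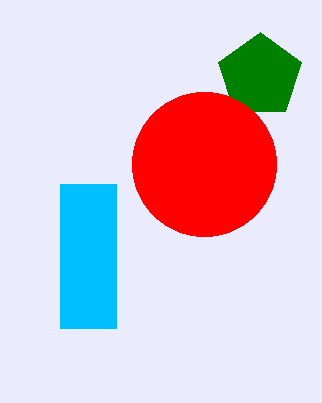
x_1 = 260, y_1 = 76, r_1 = 44, x0_2 = 60, y0_2 = 184, x1_2 = 116, y1_2 = 328, x_3 = 204, y_3 = 164, r_3 = 72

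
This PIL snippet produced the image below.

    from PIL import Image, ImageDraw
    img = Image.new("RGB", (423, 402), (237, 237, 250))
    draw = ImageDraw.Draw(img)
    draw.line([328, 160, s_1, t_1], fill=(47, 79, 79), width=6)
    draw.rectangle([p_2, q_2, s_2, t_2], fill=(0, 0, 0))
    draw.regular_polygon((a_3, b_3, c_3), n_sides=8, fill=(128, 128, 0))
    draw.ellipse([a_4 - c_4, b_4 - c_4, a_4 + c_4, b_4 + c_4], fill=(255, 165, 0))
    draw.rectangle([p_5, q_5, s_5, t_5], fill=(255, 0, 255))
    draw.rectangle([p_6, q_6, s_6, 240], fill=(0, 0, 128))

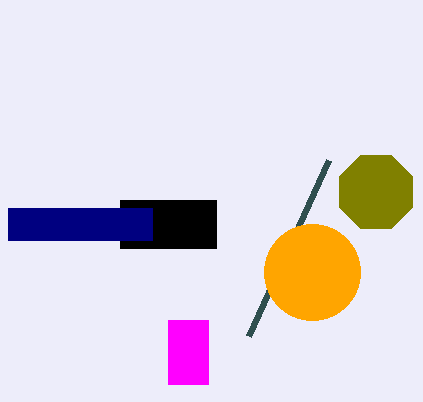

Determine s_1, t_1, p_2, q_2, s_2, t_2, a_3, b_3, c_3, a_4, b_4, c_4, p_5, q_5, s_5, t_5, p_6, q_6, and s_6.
s_1 = 248, t_1 = 336, p_2 = 120, q_2 = 200, s_2 = 216, t_2 = 248, a_3 = 376, b_3 = 192, c_3 = 40, a_4 = 312, b_4 = 272, c_4 = 48, p_5 = 168, q_5 = 320, s_5 = 208, t_5 = 384, p_6 = 8, q_6 = 208, s_6 = 152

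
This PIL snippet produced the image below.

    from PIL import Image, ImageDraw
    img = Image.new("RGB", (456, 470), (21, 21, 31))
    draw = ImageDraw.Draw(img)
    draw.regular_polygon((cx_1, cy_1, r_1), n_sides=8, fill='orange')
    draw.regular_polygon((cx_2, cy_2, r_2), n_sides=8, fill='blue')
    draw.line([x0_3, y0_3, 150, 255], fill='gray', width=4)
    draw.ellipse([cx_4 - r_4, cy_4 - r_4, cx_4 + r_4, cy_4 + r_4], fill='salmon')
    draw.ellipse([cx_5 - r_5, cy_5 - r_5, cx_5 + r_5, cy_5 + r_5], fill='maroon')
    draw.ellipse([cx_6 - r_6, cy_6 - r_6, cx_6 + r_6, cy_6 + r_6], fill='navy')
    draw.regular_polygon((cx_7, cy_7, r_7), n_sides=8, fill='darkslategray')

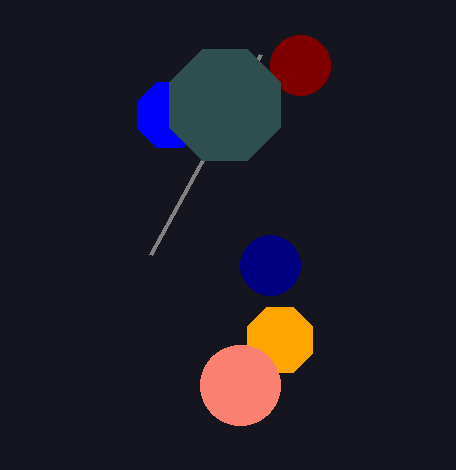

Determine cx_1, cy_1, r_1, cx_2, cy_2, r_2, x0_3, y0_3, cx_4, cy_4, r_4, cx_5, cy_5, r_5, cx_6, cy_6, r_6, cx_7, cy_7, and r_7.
cx_1 = 280; cy_1 = 340; r_1 = 35; cx_2 = 170; cy_2 = 115; r_2 = 35; x0_3 = 260; y0_3 = 55; cx_4 = 240; cy_4 = 385; r_4 = 40; cx_5 = 300; cy_5 = 65; r_5 = 30; cx_6 = 270; cy_6 = 265; r_6 = 30; cx_7 = 225; cy_7 = 105; r_7 = 60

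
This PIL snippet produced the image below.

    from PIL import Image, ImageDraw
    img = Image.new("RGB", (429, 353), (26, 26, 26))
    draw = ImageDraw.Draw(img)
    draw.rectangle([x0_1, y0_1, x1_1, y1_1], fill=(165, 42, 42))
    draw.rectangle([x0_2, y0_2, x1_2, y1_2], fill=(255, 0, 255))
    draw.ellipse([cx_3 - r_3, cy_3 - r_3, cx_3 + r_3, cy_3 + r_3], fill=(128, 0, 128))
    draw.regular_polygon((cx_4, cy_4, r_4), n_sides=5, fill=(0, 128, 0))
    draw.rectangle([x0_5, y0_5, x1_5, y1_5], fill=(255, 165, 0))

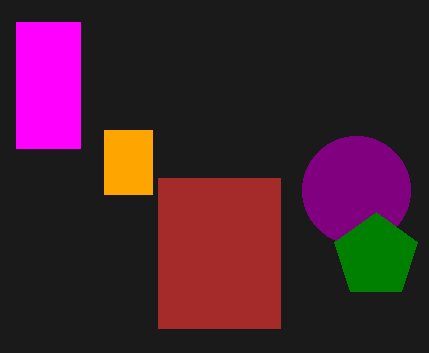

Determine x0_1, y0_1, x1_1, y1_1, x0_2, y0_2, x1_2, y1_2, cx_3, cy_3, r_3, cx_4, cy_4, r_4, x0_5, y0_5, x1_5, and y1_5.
x0_1 = 158; y0_1 = 178; x1_1 = 280; y1_1 = 328; x0_2 = 16; y0_2 = 22; x1_2 = 80; y1_2 = 148; cx_3 = 356; cy_3 = 190; r_3 = 54; cx_4 = 376; cy_4 = 256; r_4 = 44; x0_5 = 104; y0_5 = 130; x1_5 = 152; y1_5 = 194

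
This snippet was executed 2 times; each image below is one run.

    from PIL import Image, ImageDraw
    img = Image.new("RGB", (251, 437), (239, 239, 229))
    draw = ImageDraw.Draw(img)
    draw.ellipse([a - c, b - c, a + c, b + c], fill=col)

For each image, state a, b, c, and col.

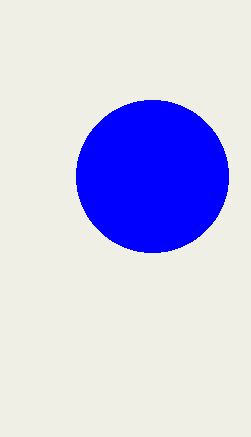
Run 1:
a = 152, b = 176, c = 76, col = 'blue'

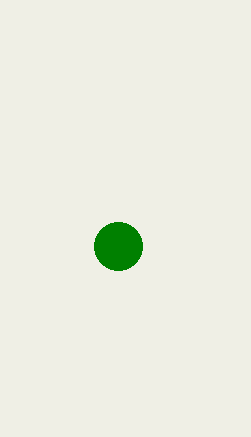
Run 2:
a = 118
b = 246
c = 24
col = 'green'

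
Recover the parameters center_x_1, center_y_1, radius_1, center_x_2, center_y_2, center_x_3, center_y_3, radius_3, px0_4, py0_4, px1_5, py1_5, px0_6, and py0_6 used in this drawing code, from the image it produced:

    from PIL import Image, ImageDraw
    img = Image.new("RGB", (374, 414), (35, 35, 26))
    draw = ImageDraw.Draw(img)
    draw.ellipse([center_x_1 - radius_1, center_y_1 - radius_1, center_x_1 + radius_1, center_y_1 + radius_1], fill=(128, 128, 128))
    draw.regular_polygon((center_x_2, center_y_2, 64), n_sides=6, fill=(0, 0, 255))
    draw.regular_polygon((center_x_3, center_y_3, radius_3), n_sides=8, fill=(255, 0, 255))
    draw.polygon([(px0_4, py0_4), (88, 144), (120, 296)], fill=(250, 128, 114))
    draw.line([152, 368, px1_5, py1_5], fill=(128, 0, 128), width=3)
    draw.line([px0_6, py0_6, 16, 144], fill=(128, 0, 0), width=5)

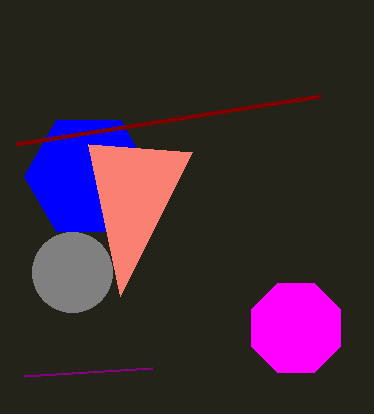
center_x_1 = 72, center_y_1 = 272, radius_1 = 40, center_x_2 = 88, center_y_2 = 176, center_x_3 = 296, center_y_3 = 328, radius_3 = 48, px0_4 = 192, py0_4 = 152, px1_5 = 24, py1_5 = 376, px0_6 = 320, py0_6 = 96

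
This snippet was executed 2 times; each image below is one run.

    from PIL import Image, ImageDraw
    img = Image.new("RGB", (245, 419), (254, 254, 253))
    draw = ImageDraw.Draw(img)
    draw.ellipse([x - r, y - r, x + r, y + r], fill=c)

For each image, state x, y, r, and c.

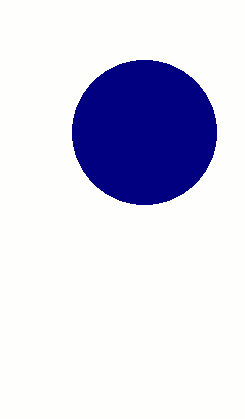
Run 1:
x = 144
y = 132
r = 72
c = 'navy'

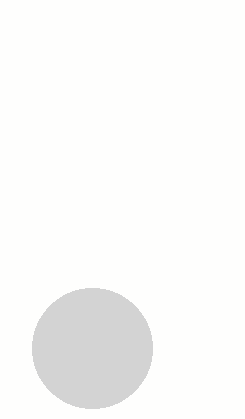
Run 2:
x = 92, y = 348, r = 60, c = 'lightgray'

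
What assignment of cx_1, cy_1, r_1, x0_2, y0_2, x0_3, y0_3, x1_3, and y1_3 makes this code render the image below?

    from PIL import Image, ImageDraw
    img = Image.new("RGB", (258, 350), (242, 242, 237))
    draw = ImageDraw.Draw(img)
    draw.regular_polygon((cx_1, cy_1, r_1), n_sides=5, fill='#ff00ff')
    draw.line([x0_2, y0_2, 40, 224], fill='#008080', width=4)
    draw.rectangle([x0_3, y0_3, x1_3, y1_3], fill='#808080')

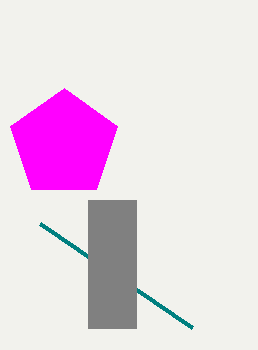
cx_1 = 64; cy_1 = 144; r_1 = 56; x0_2 = 192; y0_2 = 328; x0_3 = 88; y0_3 = 200; x1_3 = 136; y1_3 = 328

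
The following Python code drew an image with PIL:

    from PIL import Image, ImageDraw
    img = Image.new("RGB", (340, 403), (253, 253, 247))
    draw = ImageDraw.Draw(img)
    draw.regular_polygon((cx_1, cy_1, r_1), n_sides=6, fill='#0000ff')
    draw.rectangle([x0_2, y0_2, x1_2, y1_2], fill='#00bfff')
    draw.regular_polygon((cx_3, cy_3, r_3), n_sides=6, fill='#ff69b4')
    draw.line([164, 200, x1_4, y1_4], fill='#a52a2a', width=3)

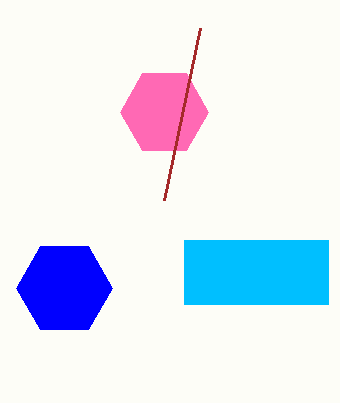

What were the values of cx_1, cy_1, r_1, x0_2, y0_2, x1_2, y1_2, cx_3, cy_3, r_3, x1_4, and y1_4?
cx_1 = 64
cy_1 = 288
r_1 = 48
x0_2 = 184
y0_2 = 240
x1_2 = 328
y1_2 = 304
cx_3 = 164
cy_3 = 112
r_3 = 44
x1_4 = 200
y1_4 = 28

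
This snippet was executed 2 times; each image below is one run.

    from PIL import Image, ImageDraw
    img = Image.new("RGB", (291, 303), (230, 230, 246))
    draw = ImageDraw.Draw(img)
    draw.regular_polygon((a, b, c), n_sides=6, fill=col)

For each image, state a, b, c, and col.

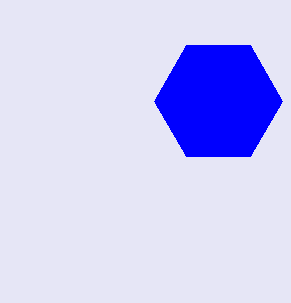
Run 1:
a = 218, b = 101, c = 64, col = 'blue'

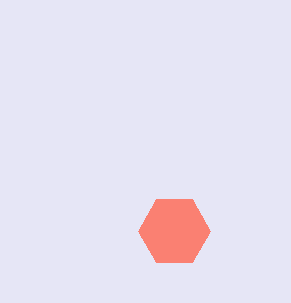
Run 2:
a = 174
b = 231
c = 36
col = 'salmon'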